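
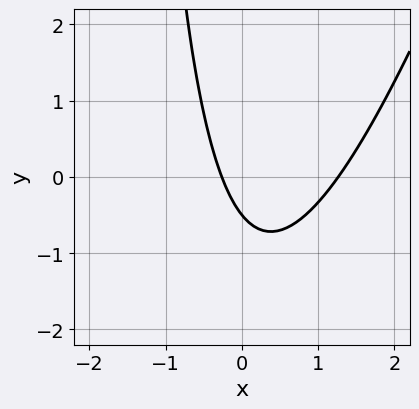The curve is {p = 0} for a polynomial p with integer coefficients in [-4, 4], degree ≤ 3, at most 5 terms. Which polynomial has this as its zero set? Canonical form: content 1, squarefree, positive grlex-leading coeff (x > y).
3*x^2 - x*y - 3*x - 2*y - 1

First, deg p = 2. No degree-1 curve has this shape.
Finally, putting this together gives p.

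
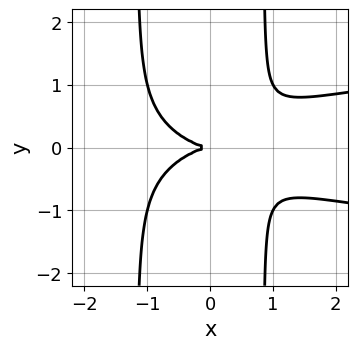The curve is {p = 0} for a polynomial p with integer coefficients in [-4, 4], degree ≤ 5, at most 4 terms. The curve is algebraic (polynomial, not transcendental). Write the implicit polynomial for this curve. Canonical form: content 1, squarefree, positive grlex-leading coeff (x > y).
(a) deg p = 4. A generic line meets the curve in up to 4 points.
(b) Symmetries: it's symmetric under y → −y, forcing even powers of y.
(c) Checking where it meets the axes: one x-axis crossing is at x = 0; it meets the y-axis at y = 0 (among the integer gridlines).
(d) Assembling these constraints gives the stated polynomial.

3*x^2*y^2 - x^3 + x*y^2 - 3*y^2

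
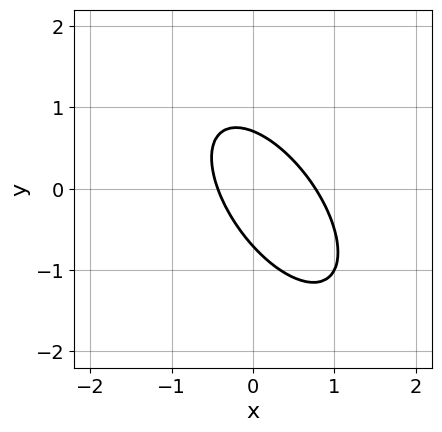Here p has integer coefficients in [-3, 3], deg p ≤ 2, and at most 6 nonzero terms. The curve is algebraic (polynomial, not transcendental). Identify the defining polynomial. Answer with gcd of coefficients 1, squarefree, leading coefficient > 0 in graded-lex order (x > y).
3*x^2 + 3*x*y + 2*y^2 - x - 1

Degree: the shape is more complex than any degree-1 curve, so deg p = 2.
Putting this together gives p.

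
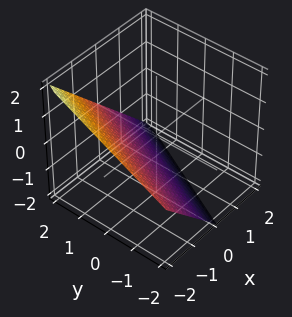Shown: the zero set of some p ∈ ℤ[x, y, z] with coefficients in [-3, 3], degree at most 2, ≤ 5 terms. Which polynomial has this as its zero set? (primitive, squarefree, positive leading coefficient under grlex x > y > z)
2*x - y + 2*z + 2

deg p = 1. The surface is flat (a plane).
From the axis intercepts and sections: it crosses the x-axis at the gridline x = -1; it meets the z-axis at z = -1 (among the integer gridlines); one y-axis crossing is at y = 2.
Fitting integer coefficients to these (and the overall shape) gives p.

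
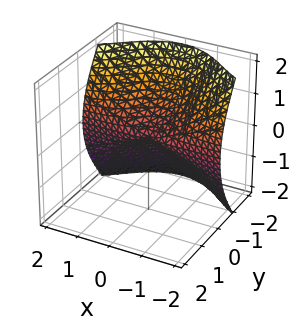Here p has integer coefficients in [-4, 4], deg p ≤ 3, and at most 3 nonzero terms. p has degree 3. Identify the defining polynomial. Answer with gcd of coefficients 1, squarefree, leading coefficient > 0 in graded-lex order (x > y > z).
deg p = 3. The shape is more complex than any degree-2 surface.
Checking where it meets the axes: the visible x-axis segment lies entirely on the surface; it meets the y-axis at y = 0 (among the integer gridlines); it meets the z-axis at z = 0 (among the integer gridlines).
Assembling these constraints gives the stated polynomial.

2*x^2*y + y^3 + 2*z^2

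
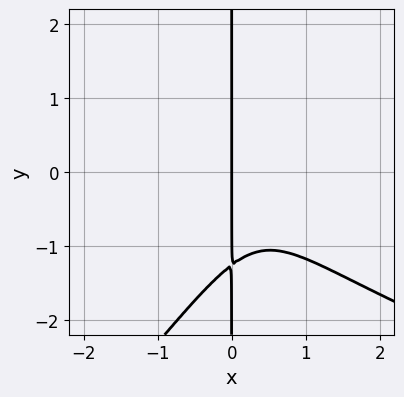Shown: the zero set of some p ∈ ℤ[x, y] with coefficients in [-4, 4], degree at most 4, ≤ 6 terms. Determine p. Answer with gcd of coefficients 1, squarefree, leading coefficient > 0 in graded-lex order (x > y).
(a) deg p = 4. A generic line meets the curve in up to 4 points.
(b) From the axis intercepts and sections: one x-axis crossing is at x = 0; the visible y-axis segment lies entirely on the curve.
(c) These observations pin down the coefficients.

x^2*y^2 - x*y^3 - 3*x^3 + 2*x^2 - 2*x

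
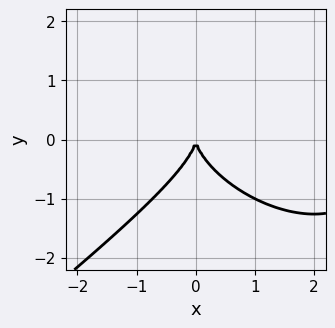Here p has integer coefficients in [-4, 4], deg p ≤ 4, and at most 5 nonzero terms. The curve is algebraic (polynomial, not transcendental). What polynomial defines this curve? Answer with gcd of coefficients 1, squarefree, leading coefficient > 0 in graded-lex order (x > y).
The degree is 3 — no degree-2 curve has this shape.
From the visible intercepts: one y-axis crossing is at y = 0; one x-axis crossing is at x = 0.
Fitting integer coefficients to these (and the overall shape) gives p.

x^3 - 2*y^3 - 3*x^2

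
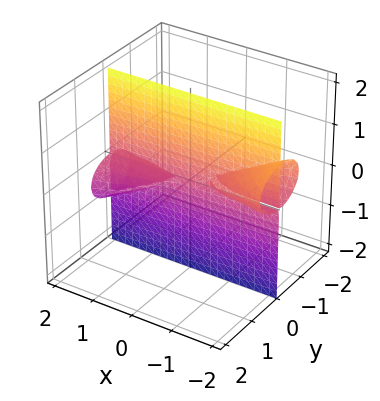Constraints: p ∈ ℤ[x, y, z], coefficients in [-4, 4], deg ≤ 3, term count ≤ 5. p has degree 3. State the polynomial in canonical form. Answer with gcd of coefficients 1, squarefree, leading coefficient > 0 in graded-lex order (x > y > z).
x*y*z + y^3 + 2*y*z^2

(a) There are 3 components. Treating them together as one polynomial.
(b) The degree is 3 — the shape is more complex than any degree-2 surface.
(c) Against the integer gridlines: the visible z-axis segment lies entirely on the surface; one y-axis crossing is at y = 0; the visible x-axis segment lies entirely on the surface.
(d) Assembling these constraints gives the stated polynomial.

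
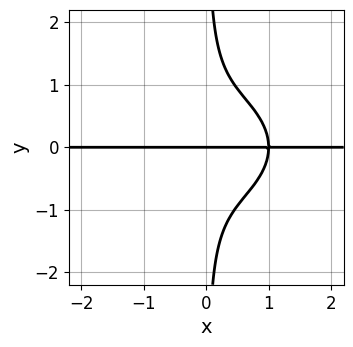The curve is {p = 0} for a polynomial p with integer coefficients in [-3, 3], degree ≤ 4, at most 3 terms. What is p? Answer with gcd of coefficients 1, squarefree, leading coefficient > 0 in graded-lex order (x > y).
1. Degree: the shape is more complex than any degree-3 curve, so deg p = 4.
2. Reading off the gridlines: every point of the x-axis in the box is on the curve; it meets the y-axis at y = 0 (among the integer gridlines).
3. Solving for integer coefficients yields p as stated.

x^3*y + 2*x*y^3 - y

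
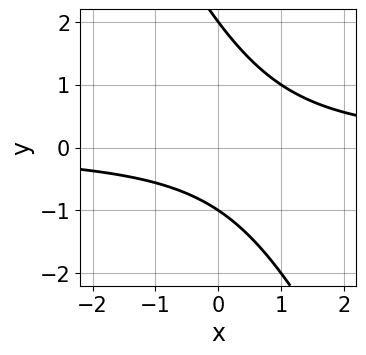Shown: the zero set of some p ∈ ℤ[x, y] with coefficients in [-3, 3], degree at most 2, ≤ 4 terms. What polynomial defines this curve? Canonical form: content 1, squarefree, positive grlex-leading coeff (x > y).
1. Degree: no degree-1 curve has this shape, so deg p = 2.
2. From the visible intercepts: among the integer gridlines, it crosses the y-axis at y ∈ {-1, 2}; it misses every integer gridline on the x-axis.
3. Assembling these constraints gives the stated polynomial.

2*x*y + y^2 - y - 2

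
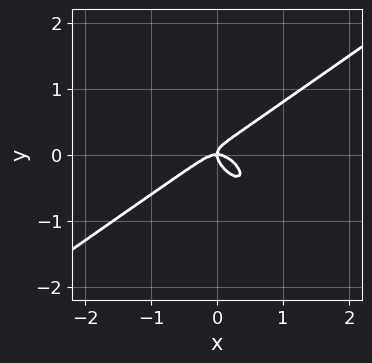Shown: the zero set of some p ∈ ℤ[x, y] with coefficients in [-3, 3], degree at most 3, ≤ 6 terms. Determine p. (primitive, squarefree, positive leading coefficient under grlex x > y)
2*x^3 - 2*x*y^2 - 3*y^3 + x*y

1. Degree: no degree-2 curve has this shape, so deg p = 3.
2. Reading off the gridlines: it meets the y-axis at y = 0 (among the integer gridlines); it crosses the x-axis at the gridline x = 0.
3. Together with the visible shape, these determine p as stated.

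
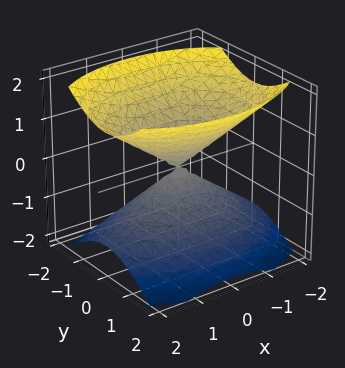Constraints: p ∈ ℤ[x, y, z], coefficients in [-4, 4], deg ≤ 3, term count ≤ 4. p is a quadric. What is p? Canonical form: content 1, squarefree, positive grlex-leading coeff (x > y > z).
x^2 + 2*y^2 - 2*z^2

1. I count 2 distinct pieces. They look like related sheets of one shape, so recover p as a whole.
2. The degree is 2 — two nappes meeting at a single point; a quadric.
3. Symmetries: mirror symmetry z ↦ −z ⇒ only even powers of z; mirror symmetry x ↦ −x ⇒ only even powers of x; the y ↦ −y reflection is a symmetry, so y appears only in even powers.
4. Reading off the gridlines: it meets the y-axis at y = 0 (among the integer gridlines); it meets the z-axis at z = 0 (among the integer gridlines); one x-axis crossing is at x = 0.
5. Fitting integer coefficients to these (and the overall shape) gives p.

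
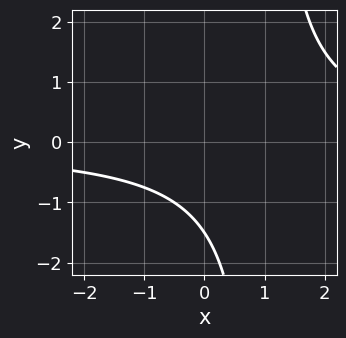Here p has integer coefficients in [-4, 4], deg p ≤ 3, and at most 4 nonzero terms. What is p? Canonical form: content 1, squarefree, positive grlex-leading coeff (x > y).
2*x*y - 2*y - 3

1. Degree: the shape is more complex than any degree-1 curve, so deg p = 2.
2. Against the integer gridlines: it misses every integer gridline on the x-axis.
3. Putting this together gives p.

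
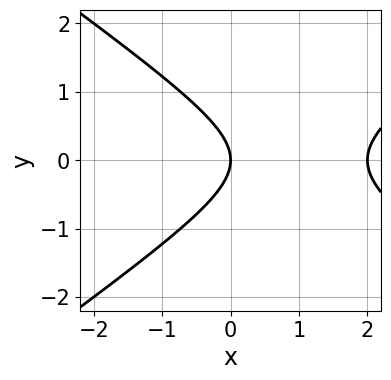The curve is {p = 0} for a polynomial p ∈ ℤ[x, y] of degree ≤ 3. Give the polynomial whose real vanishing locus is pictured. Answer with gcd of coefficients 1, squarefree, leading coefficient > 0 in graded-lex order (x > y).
1. deg p = 2. A generic line meets the curve in up to 2 points.
2. Symmetries: it's symmetric under y → −y, forcing even powers of y.
3. From the visible intercepts: it meets the y-axis at y = 0 (among the integer gridlines); the x-axis gridline crossings are at x ∈ {0, 2}.
4. Solving for integer coefficients yields p as stated.

x^2 - 2*y^2 - 2*x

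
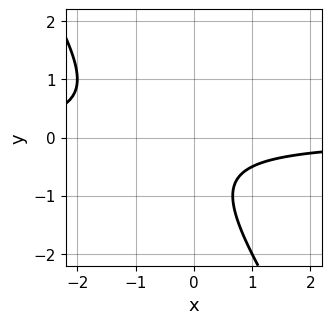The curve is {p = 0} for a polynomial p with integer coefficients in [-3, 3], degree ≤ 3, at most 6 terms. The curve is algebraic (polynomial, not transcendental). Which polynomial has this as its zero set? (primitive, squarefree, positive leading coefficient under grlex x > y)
First, degree: no degree-1 curve has this shape, so deg p = 2.
Next, observable constraints: the curve avoids every integer x-axis point in the box; the curve avoids every integer y-axis point in the box.
Finally, together with the visible shape, these determine p as stated.

3*x*y + 2*y^2 + 2*y + 2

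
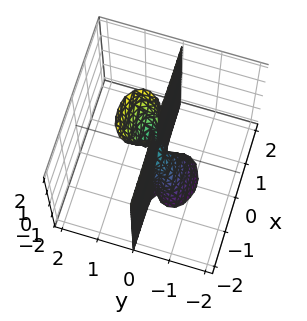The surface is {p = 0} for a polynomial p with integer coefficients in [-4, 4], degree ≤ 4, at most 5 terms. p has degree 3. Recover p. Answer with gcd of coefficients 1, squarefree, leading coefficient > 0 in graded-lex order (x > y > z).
x^2*y + 2*y^3 - y^2*z

First, degree: no degree-2 surface has this shape, so deg p = 3.
Next, reading off the gridlines: it crosses the y-axis at the gridline y = 0; every point of the x-axis in the box is on the surface.
Finally, matching integer coefficients to the picture gives p.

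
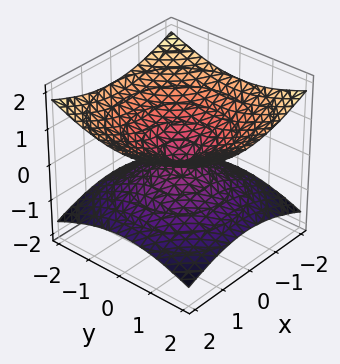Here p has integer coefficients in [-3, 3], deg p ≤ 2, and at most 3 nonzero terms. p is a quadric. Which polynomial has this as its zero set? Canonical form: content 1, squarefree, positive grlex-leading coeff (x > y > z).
x^2 + y^2 - 3*z^2

First, the degree is 2 — a double cone through the origin; a quadric.
Next, symmetries: it's symmetric under z → −z, forcing even powers of z; the z-axis is an axis of rotation, so x and y enter only as x² + y².
Next, from the visible intercepts: a circular section at z = 1 has radius between 1 and 2; it meets the y-axis at y = 0 (among the integer gridlines); one z-axis crossing is at z = 0.
Finally, putting this together gives p.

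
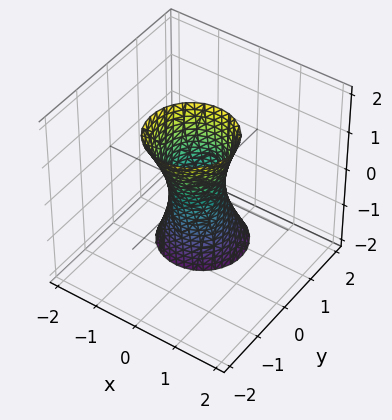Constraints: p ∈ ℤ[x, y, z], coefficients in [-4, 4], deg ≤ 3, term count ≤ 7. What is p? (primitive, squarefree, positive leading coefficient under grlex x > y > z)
Degree: a generic line meets the surface in up to 2 points, so deg p = 2.
Checking where it meets the axes: no z-intercept at any integer in the box.
Solving for integer coefficients yields p as stated.

3*x^2 - x*z + 3*y^2 + 2*y*z - 1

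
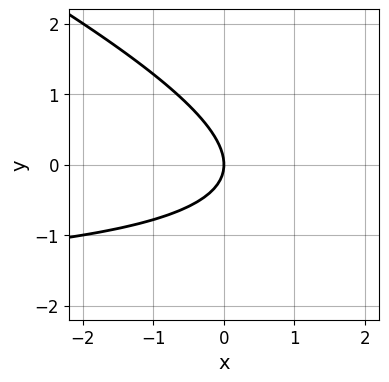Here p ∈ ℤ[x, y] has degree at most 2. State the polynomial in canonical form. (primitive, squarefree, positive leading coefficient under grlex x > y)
First, degree: a generic line meets the curve in up to 2 points, so deg p = 2.
Then, against the integer gridlines: it meets the x-axis at x = 0 (among the integer gridlines); one y-axis crossing is at y = 0.
Finally, these observations pin down the coefficients.

x*y + 2*y^2 + 2*x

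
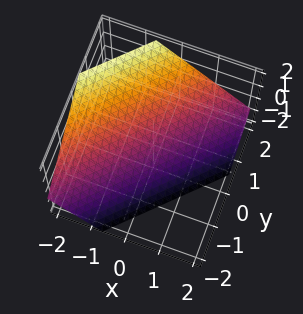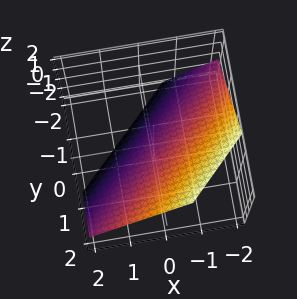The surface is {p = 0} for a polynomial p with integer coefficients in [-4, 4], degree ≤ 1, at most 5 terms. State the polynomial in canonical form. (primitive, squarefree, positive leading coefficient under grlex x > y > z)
3*x - 3*y + 3*z + 2

deg p = 1. Every cross-section is a straight line — this is a plane.
The integer polynomial consistent with all of this is the stated p.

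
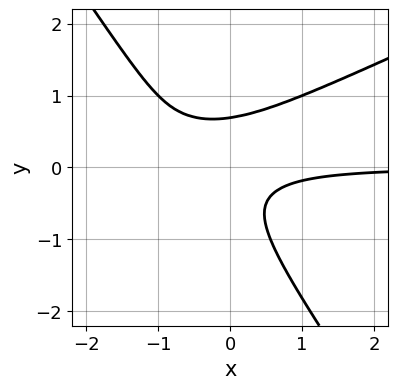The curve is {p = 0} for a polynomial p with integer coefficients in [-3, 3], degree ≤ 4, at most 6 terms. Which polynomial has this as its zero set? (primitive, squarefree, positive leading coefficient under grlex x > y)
Degree: no degree-2 curve has this shape, so deg p = 3.
Checking where it meets the axes: no x-intercept at any integer in the box.
Assembling these constraints gives the stated polynomial.

2*x^2*y - 3*x*y^2 - 3*y^3 + 3*x*y + 1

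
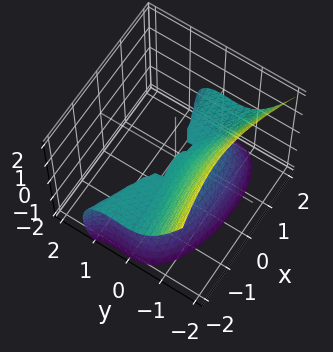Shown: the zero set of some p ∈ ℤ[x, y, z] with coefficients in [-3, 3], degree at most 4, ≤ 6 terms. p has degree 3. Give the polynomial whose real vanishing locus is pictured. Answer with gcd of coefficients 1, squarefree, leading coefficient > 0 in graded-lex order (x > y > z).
x^2*z + x*y^2 + 3*y^3 + 2*z^2

1. The degree is 3 — a generic line meets the surface in up to 3 points.
2. Against the integer gridlines: one y-axis crossing is at y = 0; the visible x-axis segment lies entirely on the surface.
3. These observations pin down the coefficients.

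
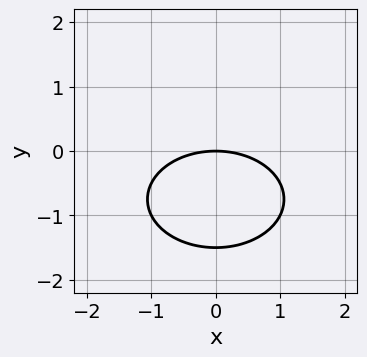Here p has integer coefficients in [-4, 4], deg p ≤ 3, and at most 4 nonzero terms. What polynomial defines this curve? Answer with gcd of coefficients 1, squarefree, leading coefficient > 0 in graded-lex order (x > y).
(a) Degree: no degree-1 curve has this shape, so deg p = 2.
(b) Symmetries: mirror symmetry x ↦ −x ⇒ only even powers of x.
(c) Checking where it meets the axes: it crosses the x-axis at the gridline x = 0; it crosses the y-axis at the gridline y = 0.
(d) Fitting integer coefficients to these (and the overall shape) gives p.

x^2 + 2*y^2 + 3*y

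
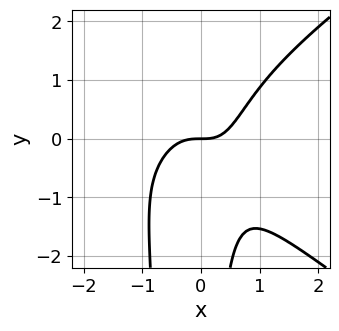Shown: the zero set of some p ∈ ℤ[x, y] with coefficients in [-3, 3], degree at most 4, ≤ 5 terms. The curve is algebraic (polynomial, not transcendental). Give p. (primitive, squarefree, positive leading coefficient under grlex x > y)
Degree: no degree-3 curve has this shape, so deg p = 4.
Against the integer gridlines: one x-axis crossing is at x = 0; one y-axis crossing is at y = 0.
Fitting integer coefficients to these (and the overall shape) gives p.

x^4 - 2*x^2*y^2 + 3*x^3 - x*y^2 - 2*y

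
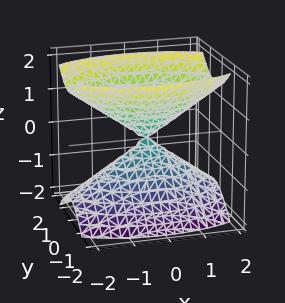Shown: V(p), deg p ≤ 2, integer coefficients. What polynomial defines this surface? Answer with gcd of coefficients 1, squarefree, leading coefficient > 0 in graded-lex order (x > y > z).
(a) The picture has 2 separate pieces.
(b) deg p = 2.
(c) Symmetries: the x ↦ −x reflection is a symmetry, so x appears only in even powers; mirror symmetry z ↦ −z ⇒ only even powers of z; it's symmetric under y → −y, forcing even powers of y.
(d) Against the integer gridlines: it crosses the y-axis at the gridline y = 0; one z-axis crossing is at z = 0.
(e) Matching integer coefficients to the picture gives p.

x^2 + 3*y^2 - 2*z^2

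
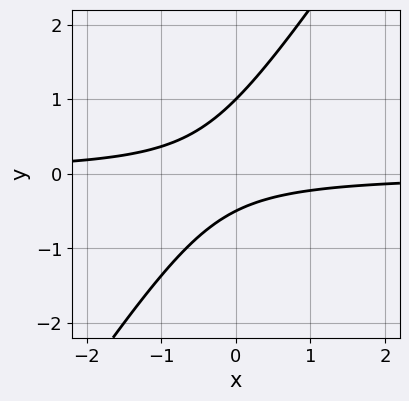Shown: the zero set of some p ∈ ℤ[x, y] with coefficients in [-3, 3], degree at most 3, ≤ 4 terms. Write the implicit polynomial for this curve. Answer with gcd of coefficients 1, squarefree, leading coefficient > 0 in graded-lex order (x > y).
3*x*y - 2*y^2 + y + 1

1. The degree is 2 — the shape is more complex than any degree-1 curve.
2. Observable constraints: it crosses the y-axis at the gridline y = 1; no x-intercept at any integer in the box.
3. Putting this together gives p.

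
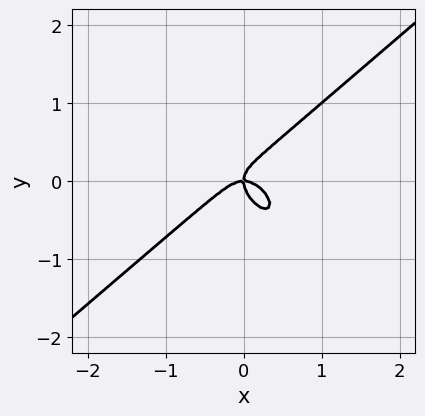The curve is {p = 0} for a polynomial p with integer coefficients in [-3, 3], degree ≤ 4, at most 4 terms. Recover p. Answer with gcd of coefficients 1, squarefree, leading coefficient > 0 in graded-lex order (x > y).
2*x^3 - x*y^2 - 2*y^3 + x*y

(a) Degree: the shape is more complex than any degree-2 curve, so deg p = 3.
(b) Checking where it meets the axes: one x-axis crossing is at x = 0; one y-axis crossing is at y = 0.
(c) Together with the visible shape, these determine p as stated.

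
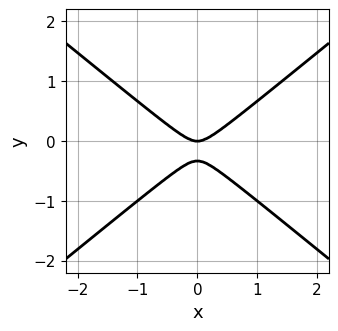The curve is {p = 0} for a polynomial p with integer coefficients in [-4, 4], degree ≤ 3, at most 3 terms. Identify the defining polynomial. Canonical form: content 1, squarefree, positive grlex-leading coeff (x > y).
2*x^2 - 3*y^2 - y

1. The degree is 2 — a generic line meets the curve in up to 2 points.
2. Symmetries: mirror symmetry x ↦ −x ⇒ only even powers of x.
3. From the visible intercepts: it crosses the y-axis at the gridline y = 0; it meets the x-axis at x = 0 (among the integer gridlines).
4. These observations pin down the coefficients.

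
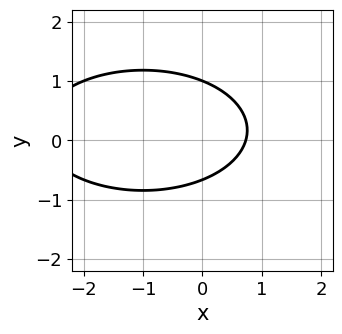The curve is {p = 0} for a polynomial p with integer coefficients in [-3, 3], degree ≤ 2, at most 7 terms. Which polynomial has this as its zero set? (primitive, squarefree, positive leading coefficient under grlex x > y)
1. The degree is 2 — no degree-1 curve has this shape.
2. Observable constraints: it crosses the y-axis at the gridline y = 1.
3. These observations pin down the coefficients.

x^2 + 3*y^2 + 2*x - y - 2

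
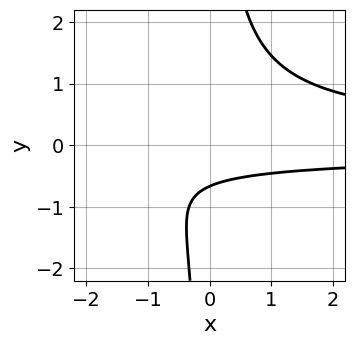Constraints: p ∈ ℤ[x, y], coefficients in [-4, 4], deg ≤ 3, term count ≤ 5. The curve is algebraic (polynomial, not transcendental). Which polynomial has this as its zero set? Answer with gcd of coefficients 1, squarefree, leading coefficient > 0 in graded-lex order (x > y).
deg p = 3. A generic line meets the curve in up to 3 points.
From the axis intercepts and sections: it misses every integer gridline on the x-axis.
These observations pin down the coefficients.

3*x*y^2 - 3*y - 2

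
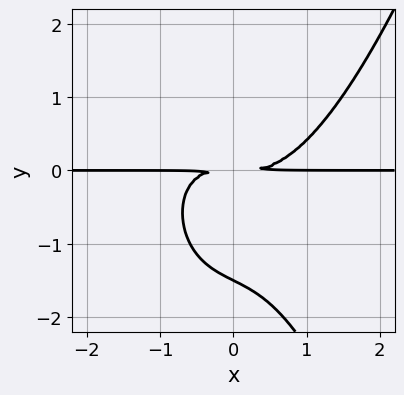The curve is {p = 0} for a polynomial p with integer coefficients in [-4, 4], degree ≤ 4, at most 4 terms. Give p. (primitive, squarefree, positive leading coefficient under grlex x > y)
First, the degree is 4 — a generic line meets the curve in up to 4 points.
Then, from the axis intercepts and sections: every point of the x-axis in the box is on the curve.
Finally, solving for integer coefficients yields p as stated.

2*x^3*y - x*y^2 - 2*y^3 - 3*y^2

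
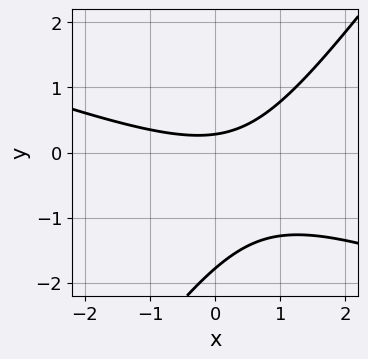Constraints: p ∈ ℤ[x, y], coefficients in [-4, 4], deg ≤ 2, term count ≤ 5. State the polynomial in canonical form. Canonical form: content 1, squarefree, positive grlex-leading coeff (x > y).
1. deg p = 2.
2. From the axis intercepts and sections: it misses every integer gridline on the x-axis.
3. Putting this together gives p.

x^2 + 2*x*y - 2*y^2 - 3*y + 1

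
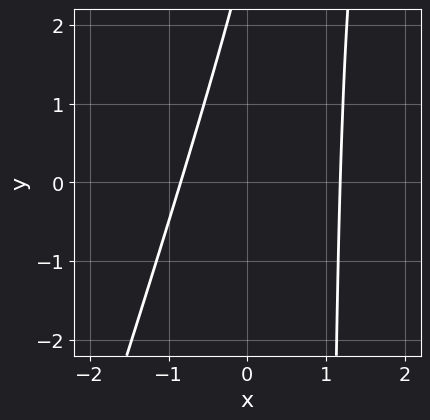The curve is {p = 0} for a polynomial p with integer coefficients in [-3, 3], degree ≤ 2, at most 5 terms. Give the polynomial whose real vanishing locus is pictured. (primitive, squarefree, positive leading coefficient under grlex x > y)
Degree: the shape is more complex than any degree-1 curve, so deg p = 2.
Reading off the gridlines: the curve avoids every integer y-axis point in the box.
Together with the visible shape, these determine p as stated.

3*x^2 - x*y - x + y - 3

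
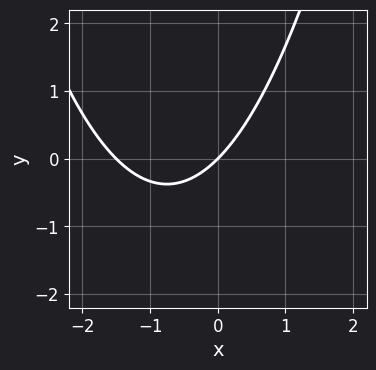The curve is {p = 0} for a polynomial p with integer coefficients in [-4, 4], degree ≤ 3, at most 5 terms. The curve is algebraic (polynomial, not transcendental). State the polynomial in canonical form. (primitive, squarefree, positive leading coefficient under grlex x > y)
2*x^2 + 3*x - 3*y

First, degree: the shape is more complex than any degree-1 curve, so deg p = 2.
Next, observable constraints: it meets the y-axis at y = 0 (among the integer gridlines); it meets the x-axis at x = 0 (among the integer gridlines).
Finally, solving for integer coefficients yields p as stated.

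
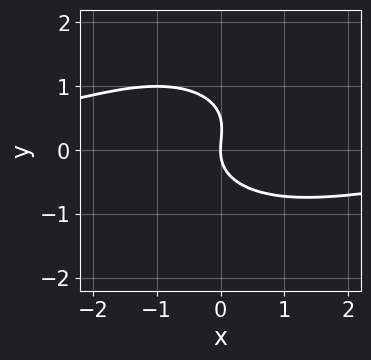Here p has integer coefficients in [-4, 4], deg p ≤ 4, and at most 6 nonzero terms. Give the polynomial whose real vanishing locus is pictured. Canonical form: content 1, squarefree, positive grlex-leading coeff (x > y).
First, the degree is 3 — a generic line meets the curve in up to 3 points.
Next, from the axis intercepts and sections: it crosses the x-axis at the gridline x = 0; one y-axis crossing is at y = 0.
Finally, together with the visible shape, these determine p as stated.

x^2*y + 2*y^3 - y^2 + 2*x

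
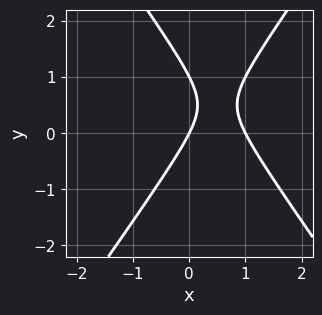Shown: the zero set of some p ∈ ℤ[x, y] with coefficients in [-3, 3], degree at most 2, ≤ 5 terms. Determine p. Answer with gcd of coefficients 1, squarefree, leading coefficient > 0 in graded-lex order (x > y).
First, degree: no degree-1 curve has this shape, so deg p = 2.
Then, against the integer gridlines: the y-axis gridline crossings are at y ∈ {0, 1}; among the integer gridlines, it crosses the x-axis at x ∈ {0, 1}.
Finally, fitting integer coefficients to these (and the overall shape) gives p.

2*x^2 - y^2 - 2*x + y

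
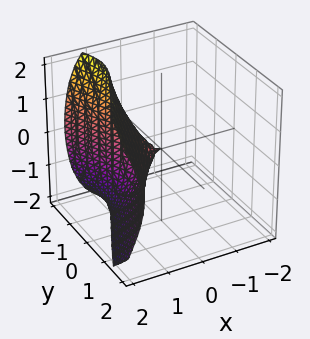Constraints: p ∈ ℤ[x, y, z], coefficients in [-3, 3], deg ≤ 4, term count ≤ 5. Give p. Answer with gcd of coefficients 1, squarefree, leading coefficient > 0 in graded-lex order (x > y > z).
1. Degree: the shape is more complex than any degree-2 surface, so deg p = 3.
2. Reading off the gridlines: one z-axis crossing is at z = 0; it crosses the x-axis at the gridline x = 0; one y-axis crossing is at y = 0.
3. These observations pin down the coefficients.

3*x^3 - 2*y*z^2 - 3*y^2 - 2*z^2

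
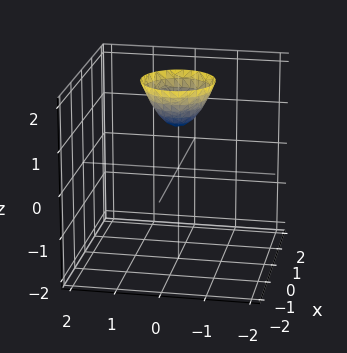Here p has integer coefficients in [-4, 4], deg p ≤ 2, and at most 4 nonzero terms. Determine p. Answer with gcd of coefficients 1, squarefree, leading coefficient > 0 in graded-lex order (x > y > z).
3*x^2 + 3*y^2 - 2*z + 2

1. deg p = 2. No degree-1 surface has this shape.
2. By symmetry, the surface is invariant under rotation about z: p = q(x² + y², z).
3. Against the integer gridlines: a circular section at z = 2 has radius between 0 and 1; it misses every integer gridline on the x-axis; it crosses the z-axis at the gridline z = 1.
4. Together with the visible shape, these determine p as stated.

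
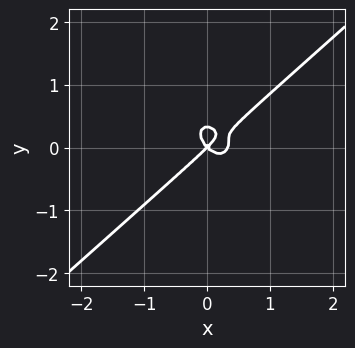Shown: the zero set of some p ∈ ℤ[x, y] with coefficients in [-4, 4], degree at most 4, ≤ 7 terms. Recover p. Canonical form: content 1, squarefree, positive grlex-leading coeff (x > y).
3*x^3 - x^2*y - 3*y^3 - x^2 + y^2

The degree is 3 — no degree-2 curve has this shape.
From the visible intercepts: it crosses the y-axis at the gridline y = 0; it crosses the x-axis at the gridline x = 0.
The integer polynomial consistent with all of this is the stated p.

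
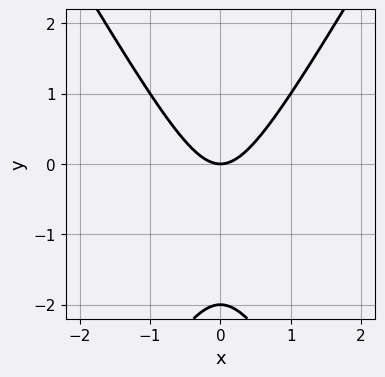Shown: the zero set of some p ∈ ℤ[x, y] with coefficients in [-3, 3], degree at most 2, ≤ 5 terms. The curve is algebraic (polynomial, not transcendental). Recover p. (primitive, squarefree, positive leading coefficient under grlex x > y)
3*x^2 - y^2 - 2*y

1. Degree: the shape is more complex than any degree-1 curve, so deg p = 2.
2. Symmetries: the x ↦ −x reflection is a symmetry, so x appears only in even powers.
3. From the visible intercepts: it meets the x-axis at x = 0 (among the integer gridlines); the y-axis gridline crossings are at y ∈ {-2, 0}.
4. Putting this together gives p.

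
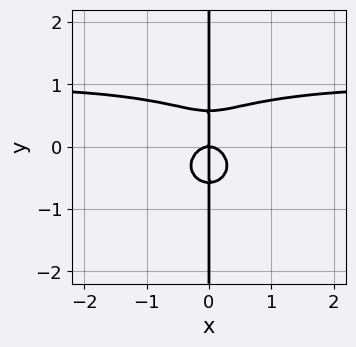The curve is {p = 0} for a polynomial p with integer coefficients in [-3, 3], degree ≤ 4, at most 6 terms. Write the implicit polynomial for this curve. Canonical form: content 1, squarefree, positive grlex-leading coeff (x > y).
2*x^3*y + 3*x*y^3 - 2*x^3 - x*y

(a) deg p = 4. A generic line meets the curve in up to 4 points.
(b) Reading off the gridlines: the visible y-axis segment lies entirely on the curve; one x-axis crossing is at x = 0.
(c) Fitting integer coefficients to these (and the overall shape) gives p.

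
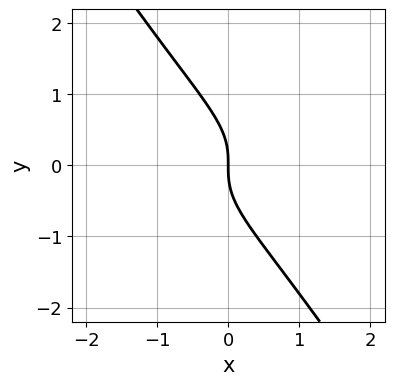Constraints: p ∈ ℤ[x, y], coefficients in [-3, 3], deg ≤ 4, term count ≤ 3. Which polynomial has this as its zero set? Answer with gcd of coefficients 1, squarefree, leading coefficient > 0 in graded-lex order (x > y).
3*x*y^2 + 2*y^3 + 2*x

1. deg p = 3.
2. Reading off the gridlines: one x-axis crossing is at x = 0; it meets the y-axis at y = 0 (among the integer gridlines).
3. Putting this together gives p.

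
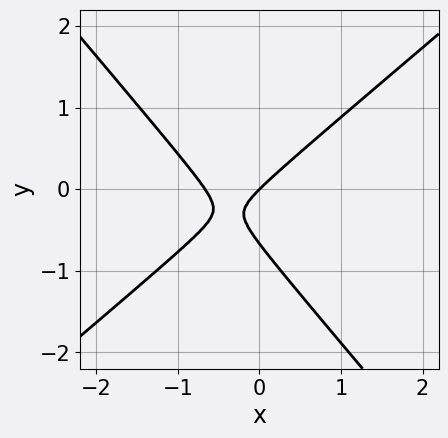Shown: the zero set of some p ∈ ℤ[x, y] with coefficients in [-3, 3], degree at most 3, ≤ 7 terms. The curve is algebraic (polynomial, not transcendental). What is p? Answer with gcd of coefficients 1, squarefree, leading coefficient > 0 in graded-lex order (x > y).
3*x^2 - x*y - 3*y^2 + 2*x - 2*y

deg p = 2. A generic line meets the curve in up to 2 points.
Reading off the gridlines: one x-axis crossing is at x = 0; it meets the y-axis at y = 0 (among the integer gridlines).
Solving for integer coefficients yields p as stated.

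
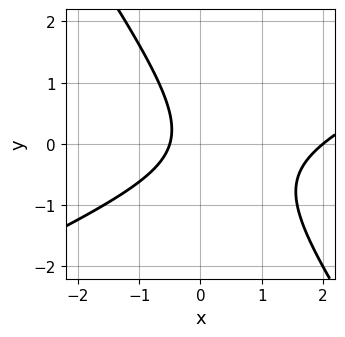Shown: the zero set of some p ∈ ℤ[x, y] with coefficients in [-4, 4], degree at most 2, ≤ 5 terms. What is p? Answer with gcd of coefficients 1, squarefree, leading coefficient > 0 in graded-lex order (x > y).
1. Degree: no degree-1 curve has this shape, so deg p = 2.
2. From the axis intercepts and sections: it meets the x-axis at x = 2 (among the integer gridlines); the curve avoids every integer y-axis point in the box.
3. Fitting integer coefficients to these (and the overall shape) gives p.

2*x^2 - 3*x*y - 3*y^2 - 3*x - 2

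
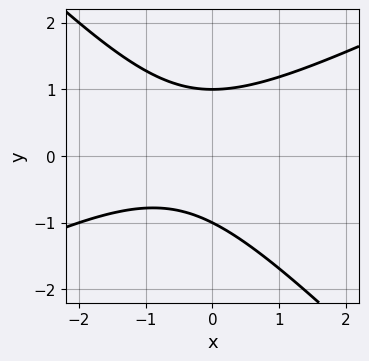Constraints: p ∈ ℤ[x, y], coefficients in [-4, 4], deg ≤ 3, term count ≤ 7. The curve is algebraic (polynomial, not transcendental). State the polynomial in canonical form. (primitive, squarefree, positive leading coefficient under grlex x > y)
x^2 - x*y - 2*y^2 + x + 2

First, deg p = 2. The shape is more complex than any degree-1 curve.
Then, against the integer gridlines: it misses every integer gridline on the x-axis; the y-axis gridline crossings are at y ∈ {-1, 1}.
Finally, fitting integer coefficients to these (and the overall shape) gives p.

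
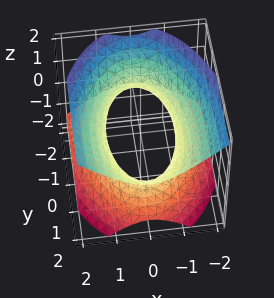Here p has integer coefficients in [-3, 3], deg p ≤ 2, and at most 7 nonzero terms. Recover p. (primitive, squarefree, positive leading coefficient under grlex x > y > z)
(a) deg p = 2.
(b) Checking where it meets the axes: the x-axis gridline crossings are at x ∈ {-1, 1}; it misses every integer gridline on the z-axis.
(c) Matching integer coefficients to the picture gives p.

3*x^2 + y^2 - 2*y*z - 3*z^2 - 3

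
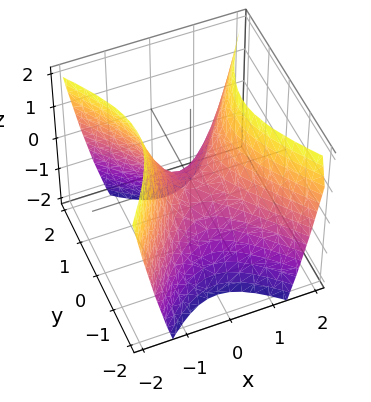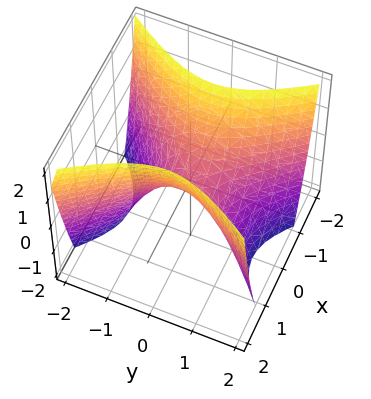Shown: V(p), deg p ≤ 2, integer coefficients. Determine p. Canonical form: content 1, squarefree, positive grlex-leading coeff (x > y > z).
3*x^2 - 2*y^2 - 2*z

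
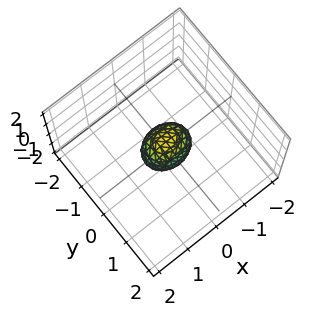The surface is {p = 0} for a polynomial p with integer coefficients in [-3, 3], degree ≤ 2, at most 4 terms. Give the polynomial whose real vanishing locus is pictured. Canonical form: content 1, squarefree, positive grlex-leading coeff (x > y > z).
2*x^2 + 3*y^2 + 2*z^2 - 1

(a) Degree: a closed, bounded, convex surface; a quadric, so deg p = 2.
(b) Symmetries: the z ↦ −z reflection is a symmetry, so z appears only in even powers; it's symmetric under x → −x, forcing even powers of x; the y ↦ −y reflection is a symmetry, so y appears only in even powers.
(c) Matching integer coefficients to the picture gives p.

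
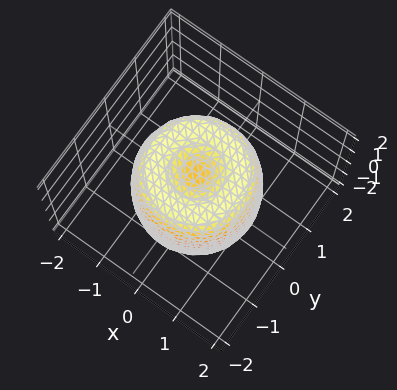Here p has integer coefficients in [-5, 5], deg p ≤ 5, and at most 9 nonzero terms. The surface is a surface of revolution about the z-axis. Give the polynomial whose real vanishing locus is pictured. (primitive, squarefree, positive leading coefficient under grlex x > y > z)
2*x^4 + 4*x^2*y^2 + 2*y^4 - 3*x^2 - 3*y^2 + z^2 - 1

1. Degree: no degree-3 surface has this shape, so deg p = 4.
2. Symmetry: the z-axis is an axis of rotation, so x and y enter only as x² + y².
3. From the visible intercepts: among the integer gridlines, it crosses the z-axis at z ∈ {-1, 1}; a circular section at z = 1 has radius between 1 and 2.
4. Fitting integer coefficients to these (and the overall shape) gives p.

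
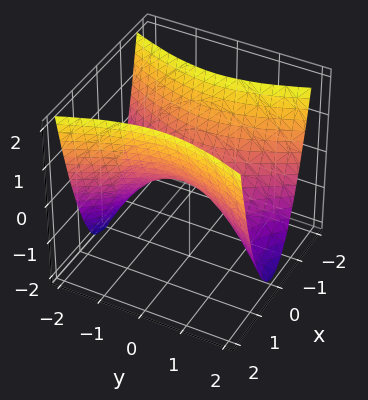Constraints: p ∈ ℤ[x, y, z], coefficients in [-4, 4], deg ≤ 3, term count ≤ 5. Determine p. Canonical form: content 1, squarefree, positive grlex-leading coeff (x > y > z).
3*x^2 - y^2 - 2*z

(a) deg p = 2. A saddle surface; a quadric.
(b) Symmetries: the y ↦ −y reflection is a symmetry, so y appears only in even powers; it's symmetric under x → −x, forcing even powers of x.
(c) Against the integer gridlines: it meets the z-axis at z = 0 (among the integer gridlines); one x-axis crossing is at x = 0; it meets the y-axis at y = 0 (among the integer gridlines).
(d) Together with the visible shape, these determine p as stated.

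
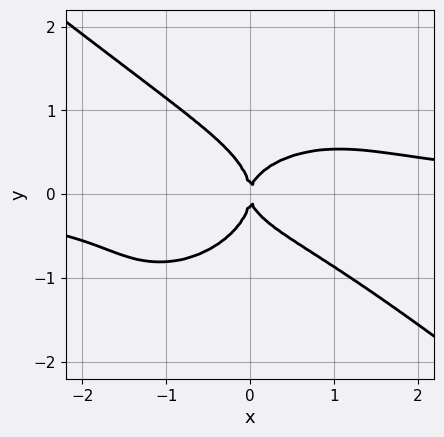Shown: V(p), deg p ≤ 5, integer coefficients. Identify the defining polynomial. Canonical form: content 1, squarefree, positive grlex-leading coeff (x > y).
The degree is 4 — a generic line meets the curve in up to 4 points.
From the axis intercepts and sections: it crosses the x-axis at the gridline x = 0; one y-axis crossing is at y = 0.
Together with the visible shape, these determine p as stated.

x^3*y + 2*y^4 + x*y^2 - x^2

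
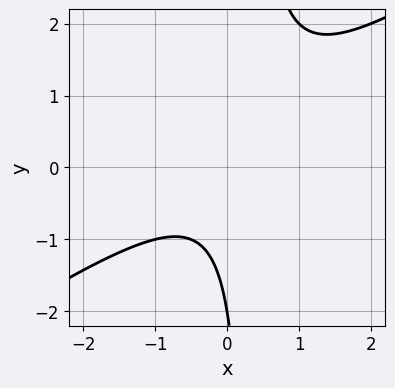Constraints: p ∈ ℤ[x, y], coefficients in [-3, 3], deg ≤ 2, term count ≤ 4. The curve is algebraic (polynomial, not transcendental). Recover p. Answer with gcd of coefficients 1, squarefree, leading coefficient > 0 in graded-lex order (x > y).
2*x^2 - 3*x*y + y + 2

The degree is 2 — no degree-1 curve has this shape.
From the axis intercepts and sections: it misses every integer gridline on the x-axis; one y-axis crossing is at y = -2.
Solving for integer coefficients yields p as stated.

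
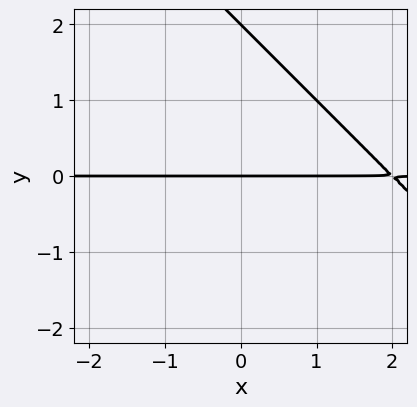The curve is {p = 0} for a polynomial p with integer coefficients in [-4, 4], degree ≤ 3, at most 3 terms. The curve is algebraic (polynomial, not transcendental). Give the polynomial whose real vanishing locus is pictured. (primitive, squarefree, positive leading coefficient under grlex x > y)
First, deg p = 2.
Next, reading off the gridlines: the y-axis gridline crossings are at y ∈ {0, 2}; every point of the x-axis in the box is on the curve.
Finally, matching integer coefficients to the picture gives p.

x*y + y^2 - 2*y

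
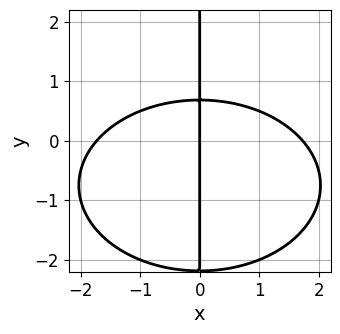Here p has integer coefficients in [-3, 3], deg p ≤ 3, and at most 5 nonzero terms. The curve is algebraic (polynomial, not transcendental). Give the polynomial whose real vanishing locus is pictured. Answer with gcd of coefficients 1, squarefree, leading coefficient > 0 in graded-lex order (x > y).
1. The degree is 3 — a generic line meets the curve in up to 3 points.
2. Against the integer gridlines: the visible y-axis segment lies entirely on the curve; it crosses the x-axis at the gridline x = 0.
3. Matching integer coefficients to the picture gives p.

x^3 + 2*x*y^2 + 3*x*y - 3*x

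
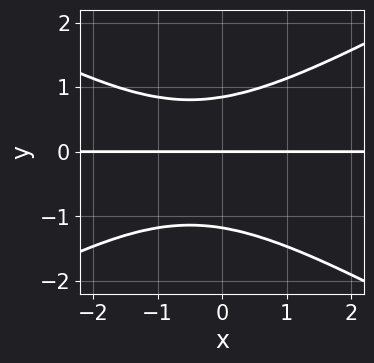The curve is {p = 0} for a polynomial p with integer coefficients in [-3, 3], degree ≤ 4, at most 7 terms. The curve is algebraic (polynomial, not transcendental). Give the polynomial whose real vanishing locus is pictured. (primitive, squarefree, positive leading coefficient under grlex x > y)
x^2*y - 3*y^3 + x*y - y^2 + 3*y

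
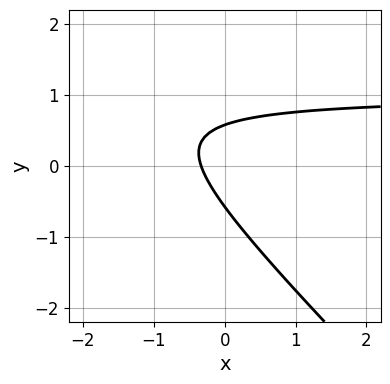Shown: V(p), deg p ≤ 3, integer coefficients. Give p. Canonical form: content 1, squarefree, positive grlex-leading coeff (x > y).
deg p = 2. The shape is more complex than any degree-1 curve.
The integer polynomial consistent with all of this is the stated p.

3*x*y + 3*y^2 - 3*x - 1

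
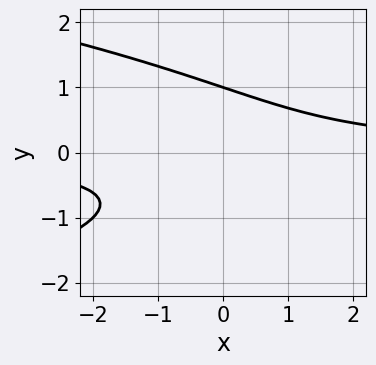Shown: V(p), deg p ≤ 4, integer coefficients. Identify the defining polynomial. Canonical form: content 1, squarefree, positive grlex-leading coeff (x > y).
y^3 + x*y - 1

1. Degree: the shape is more complex than any degree-2 curve, so deg p = 3.
2. Reading off the gridlines: it crosses the y-axis at the gridline y = 1; the curve avoids every integer x-axis point in the box.
3. Solving for integer coefficients yields p as stated.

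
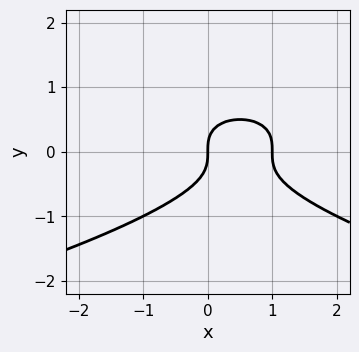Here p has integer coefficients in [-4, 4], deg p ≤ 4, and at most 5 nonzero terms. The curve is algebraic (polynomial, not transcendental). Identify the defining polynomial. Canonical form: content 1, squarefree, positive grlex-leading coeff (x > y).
2*y^3 + x^2 - x

First, degree: a generic line meets the curve in up to 3 points, so deg p = 3.
Then, from the axis intercepts and sections: the x-axis gridline crossings are at x ∈ {0, 1}; it meets the y-axis at y = 0 (among the integer gridlines).
Finally, fitting integer coefficients to these (and the overall shape) gives p.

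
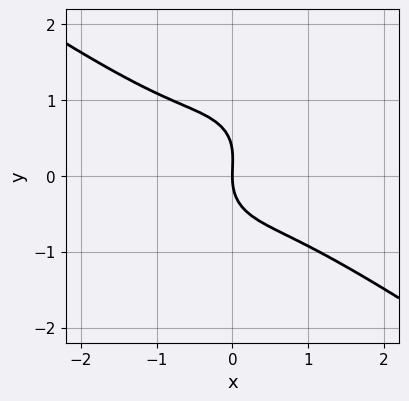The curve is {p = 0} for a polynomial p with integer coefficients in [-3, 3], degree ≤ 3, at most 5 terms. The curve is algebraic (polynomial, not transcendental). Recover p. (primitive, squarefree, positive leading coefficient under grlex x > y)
3*x^3 + 3*x^2*y + 3*y^3 - y^2 + 3*x

First, degree: a generic line meets the curve in up to 3 points, so deg p = 3.
Then, checking where it meets the axes: one x-axis crossing is at x = 0; it crosses the y-axis at the gridline y = 0.
Finally, fitting integer coefficients to these (and the overall shape) gives p.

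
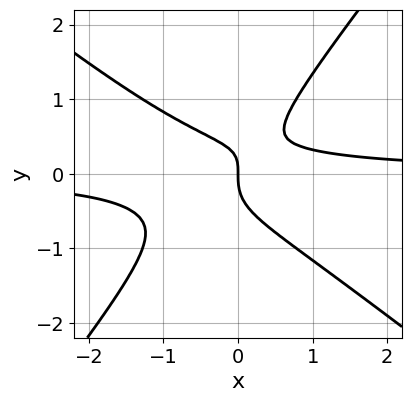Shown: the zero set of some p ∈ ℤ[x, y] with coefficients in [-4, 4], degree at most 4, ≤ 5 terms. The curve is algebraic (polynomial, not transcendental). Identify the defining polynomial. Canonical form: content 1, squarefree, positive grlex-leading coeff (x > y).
First, the degree is 3 — the shape is more complex than any degree-2 curve.
Then, reading off the gridlines: it crosses the y-axis at the gridline y = 0; one x-axis crossing is at x = 0.
Finally, these observations pin down the coefficients.

2*x^2*y + x*y^2 - 2*y^3 + x*y - x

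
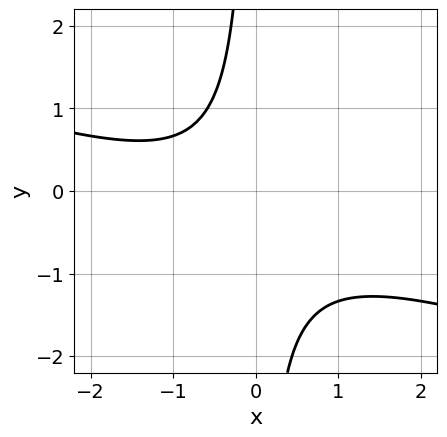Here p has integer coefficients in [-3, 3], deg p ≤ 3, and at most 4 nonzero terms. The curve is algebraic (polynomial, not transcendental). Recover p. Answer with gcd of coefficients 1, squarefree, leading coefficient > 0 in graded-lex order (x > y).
(a) deg p = 2.
(b) Checking where it meets the axes: no x-intercept at any integer in the box; the curve avoids every integer y-axis point in the box.
(c) The integer polynomial consistent with all of this is the stated p.

x^2 + 3*x*y + x + 2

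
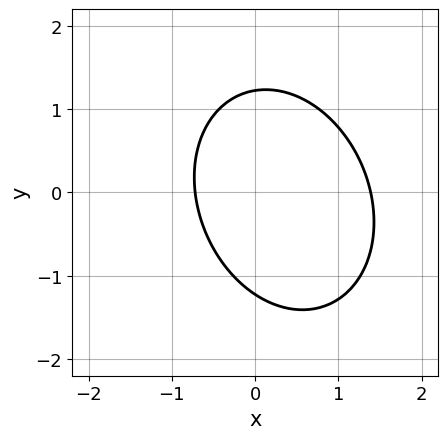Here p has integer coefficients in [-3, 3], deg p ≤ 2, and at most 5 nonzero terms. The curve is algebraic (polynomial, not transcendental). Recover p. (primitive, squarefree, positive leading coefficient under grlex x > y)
3*x^2 + x*y + 2*y^2 - 2*x - 3

First, degree: no degree-1 curve has this shape, so deg p = 2.
Finally, solving for integer coefficients yields p as stated.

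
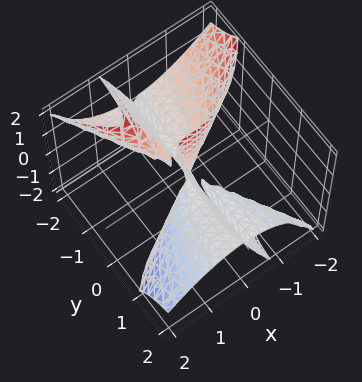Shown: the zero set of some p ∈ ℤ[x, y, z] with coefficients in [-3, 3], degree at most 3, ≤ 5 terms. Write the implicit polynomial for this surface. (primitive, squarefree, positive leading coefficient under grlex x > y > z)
2*x^3 + 3*x*y*z - y*z^2

I count 2 distinct pieces.
The degree is 3 — a generic line meets the surface in up to 3 points.
Against the integer gridlines: every point of the y-axis in the box is on the surface; every point of the z-axis in the box is on the surface; one x-axis crossing is at x = 0.
These observations pin down the coefficients.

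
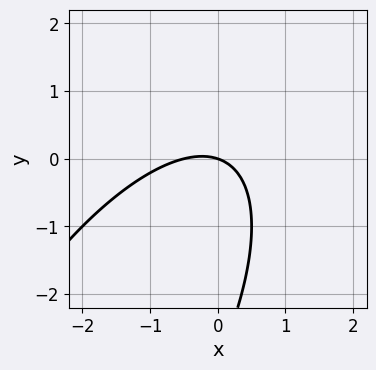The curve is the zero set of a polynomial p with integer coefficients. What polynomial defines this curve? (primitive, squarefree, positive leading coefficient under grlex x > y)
2*x^2 - 2*x*y + y^2 + x + 3*y

(a) The degree is 2 — a generic line meets the curve in up to 2 points.
(b) Reading off the gridlines: it crosses the x-axis at the gridline x = 0; it crosses the y-axis at the gridline y = 0.
(c) Solving for integer coefficients yields p as stated.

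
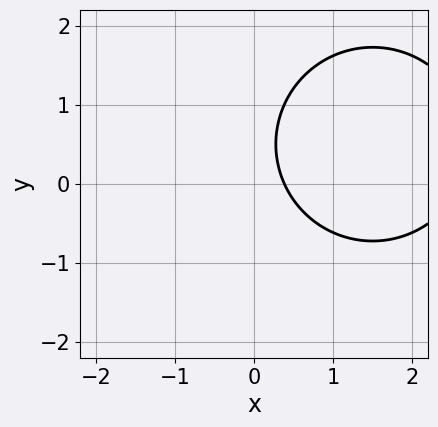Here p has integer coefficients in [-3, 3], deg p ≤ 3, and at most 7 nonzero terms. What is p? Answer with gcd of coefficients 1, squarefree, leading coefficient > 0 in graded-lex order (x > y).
(a) deg p = 2. The shape is more complex than any degree-1 curve.
(b) From the visible intercepts: the curve avoids every integer y-axis point in the box.
(c) Together with the visible shape, these determine p as stated.

x^2 + y^2 - 3*x - y + 1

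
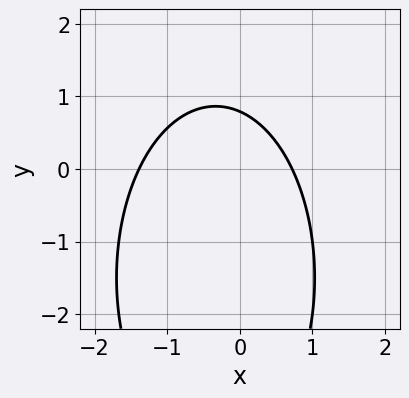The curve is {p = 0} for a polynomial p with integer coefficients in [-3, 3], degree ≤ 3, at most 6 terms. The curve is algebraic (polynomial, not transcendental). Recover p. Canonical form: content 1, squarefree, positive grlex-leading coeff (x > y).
1. The degree is 2 — no degree-1 curve has this shape.
2. The integer polynomial consistent with all of this is the stated p.

3*x^2 + y^2 + 2*x + 3*y - 3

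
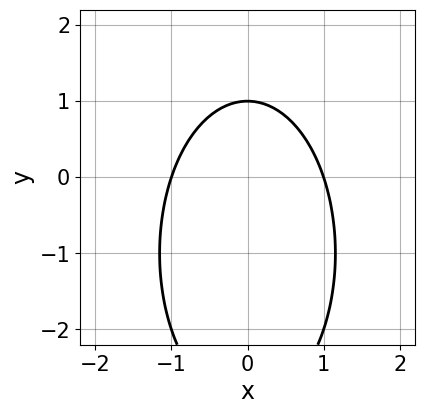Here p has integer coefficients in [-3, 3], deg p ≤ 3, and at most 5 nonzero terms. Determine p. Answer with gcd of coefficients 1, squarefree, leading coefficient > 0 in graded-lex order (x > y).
3*x^2 + y^2 + 2*y - 3

(a) Degree: a generic line meets the curve in up to 2 points, so deg p = 2.
(b) Symmetries: it's symmetric under x → −x, forcing even powers of x.
(c) Checking where it meets the axes: the x-axis gridline crossings are at x ∈ {-1, 1}; one y-axis crossing is at y = 1.
(d) These observations pin down the coefficients.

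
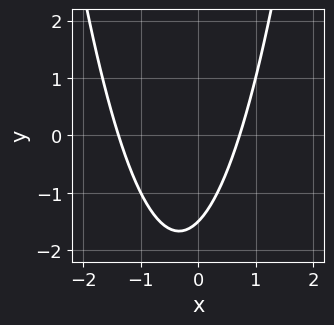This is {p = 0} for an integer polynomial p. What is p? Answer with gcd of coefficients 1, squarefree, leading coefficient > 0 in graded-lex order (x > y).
3*x^2 + 2*x - 2*y - 3

The degree is 2 — no degree-1 curve has this shape.
Matching integer coefficients to the picture gives p.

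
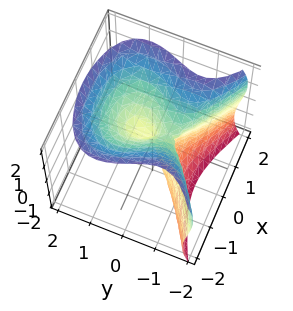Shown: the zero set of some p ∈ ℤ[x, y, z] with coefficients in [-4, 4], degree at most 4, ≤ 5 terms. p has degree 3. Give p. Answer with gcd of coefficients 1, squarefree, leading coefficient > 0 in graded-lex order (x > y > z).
1. Degree: no degree-2 surface has this shape, so deg p = 3.
2. Checking where it meets the axes: it meets the z-axis at z = 0 (among the integer gridlines); one y-axis crossing is at y = 0; it crosses the x-axis at the gridline x = 0.
3. Putting this together gives p.

2*y^3 - z^3 + 3*x^2 - 2*y*z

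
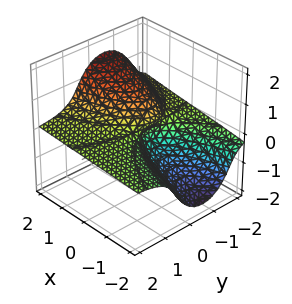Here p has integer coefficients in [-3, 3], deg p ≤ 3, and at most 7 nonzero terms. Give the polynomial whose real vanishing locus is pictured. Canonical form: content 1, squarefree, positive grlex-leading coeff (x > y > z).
deg p = 3.
Reading off the gridlines: one z-axis crossing is at z = 0; it crosses the x-axis at the gridline x = 0.
Fitting integer coefficients to these (and the overall shape) gives p.

x*z^2 - 3*y^2*z - 2*z^3 - 3*y*z + x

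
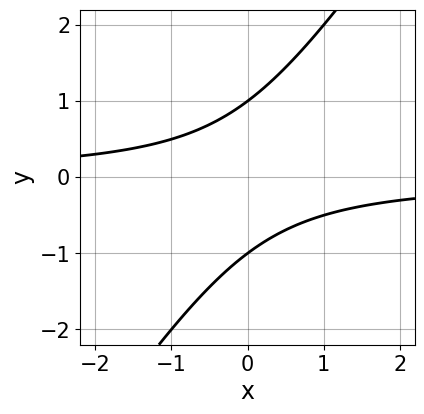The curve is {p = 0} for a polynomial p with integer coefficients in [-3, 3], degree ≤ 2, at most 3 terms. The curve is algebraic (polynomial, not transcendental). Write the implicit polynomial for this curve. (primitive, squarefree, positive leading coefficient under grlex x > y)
3*x*y - 2*y^2 + 2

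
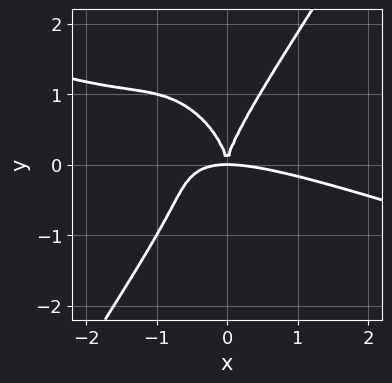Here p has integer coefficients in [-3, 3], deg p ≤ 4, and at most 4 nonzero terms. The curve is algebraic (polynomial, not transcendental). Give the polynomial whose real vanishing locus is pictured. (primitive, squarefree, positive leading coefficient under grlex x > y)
x^4 + 3*x^3*y - y^4 + 3*x^2*y

(a) Degree: a generic line meets the curve in up to 4 points, so deg p = 4.
(b) Observable constraints: one x-axis crossing is at x = 0; it meets the y-axis at y = 0 (among the integer gridlines).
(c) These observations pin down the coefficients.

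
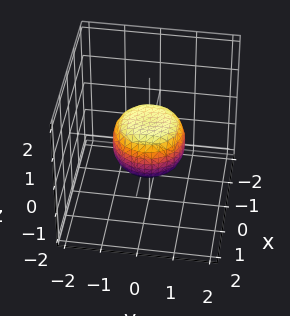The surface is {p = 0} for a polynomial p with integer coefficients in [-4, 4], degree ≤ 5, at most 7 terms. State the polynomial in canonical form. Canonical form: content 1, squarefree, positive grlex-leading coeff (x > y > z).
1. deg p = 4. The shape is more complex than any degree-3 surface.
2. Symmetries: rotational symmetry about the z-axis ⇒ p depends on x, y only through x² + y².
3. Checking where it meets the axes: the y-axis gridline crossings are at y ∈ {-1, 1}; among the integer gridlines, it crosses the x-axis at x ∈ {-1, 1}.
4. Matching integer coefficients to the picture gives p.

2*x^4 + 4*x^2*y^2 + 2*y^4 - x^2 - y^2 + 2*z^2 - 1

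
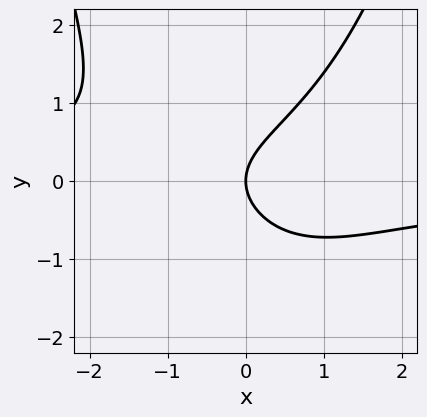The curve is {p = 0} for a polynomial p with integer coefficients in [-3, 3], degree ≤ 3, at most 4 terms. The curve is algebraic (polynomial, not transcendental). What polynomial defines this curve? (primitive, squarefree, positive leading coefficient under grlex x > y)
2*x^2*y - 3*y^2 + 3*x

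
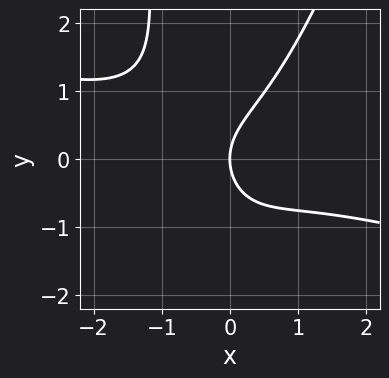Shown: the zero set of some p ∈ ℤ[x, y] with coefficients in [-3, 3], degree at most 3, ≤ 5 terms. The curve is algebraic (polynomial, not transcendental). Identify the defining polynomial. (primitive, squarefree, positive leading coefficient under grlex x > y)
(a) deg p = 3. A generic line meets the curve in up to 3 points.
(b) Reading off the gridlines: it crosses the y-axis at the gridline y = 0; one x-axis crossing is at x = 0.
(c) Putting this together gives p.

x^3 + 3*x^2*y - x*y^2 - 2*y^2 + 3*x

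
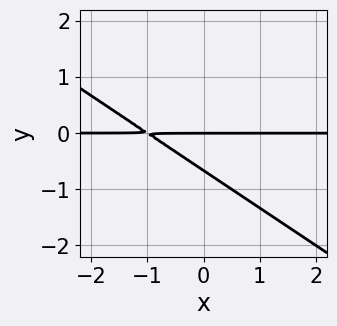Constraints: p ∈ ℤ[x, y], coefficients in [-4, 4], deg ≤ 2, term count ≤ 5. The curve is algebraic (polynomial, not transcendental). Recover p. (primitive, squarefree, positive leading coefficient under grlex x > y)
2*x*y + 3*y^2 + 2*y

First, deg p = 2.
Next, from the visible intercepts: the visible x-axis segment lies entirely on the curve; one y-axis crossing is at y = 0.
Finally, fitting integer coefficients to these (and the overall shape) gives p.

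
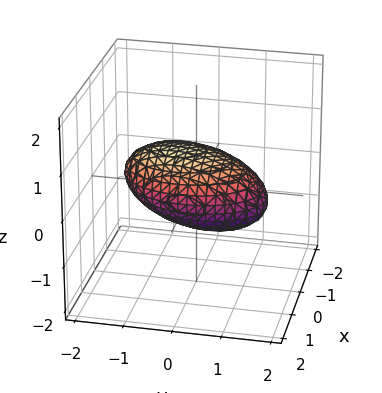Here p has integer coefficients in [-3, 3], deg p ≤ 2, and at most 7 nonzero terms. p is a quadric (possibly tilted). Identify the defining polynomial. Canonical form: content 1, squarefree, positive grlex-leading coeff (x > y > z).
2*x^2 + y^2 + y*z + 3*z^2 - 2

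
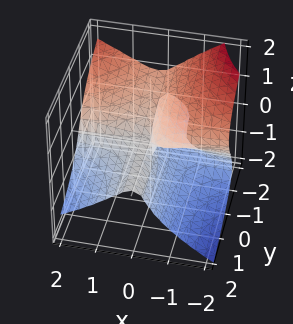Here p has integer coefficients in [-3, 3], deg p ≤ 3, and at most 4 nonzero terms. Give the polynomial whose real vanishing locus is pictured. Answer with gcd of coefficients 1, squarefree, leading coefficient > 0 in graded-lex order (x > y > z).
2*x^2*y + 3*z^3 + 3*x*z + y*z

(a) deg p = 3. No degree-2 surface has this shape.
(b) Observable constraints: every point of the x-axis in the box is on the surface; one z-axis crossing is at z = 0.
(c) Putting this together gives p. Check: (0, 2, 0) on the y-axis lies on the surface, and p(0, 2, 0) = 0. ✓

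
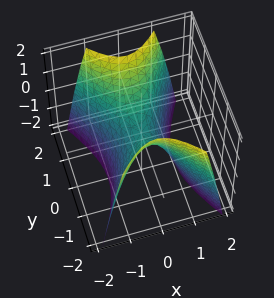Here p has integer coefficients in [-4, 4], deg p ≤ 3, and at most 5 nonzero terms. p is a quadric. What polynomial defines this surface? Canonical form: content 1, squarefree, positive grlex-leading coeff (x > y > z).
deg p = 2. A saddle surface; a quadric.
Symmetries: the x ↦ −x reflection is a symmetry, so x appears only in even powers; mirror symmetry y ↦ −y ⇒ only even powers of y.
Observable constraints: one y-axis crossing is at y = 0; it crosses the z-axis at the gridline z = 0; it meets the x-axis at x = 0 (among the integer gridlines).
Assembling these constraints gives the stated polynomial.

2*x^2 - y^2 + z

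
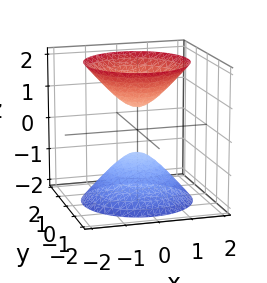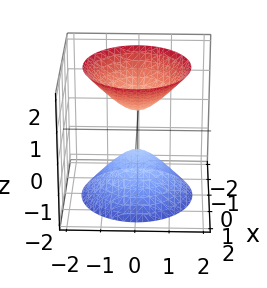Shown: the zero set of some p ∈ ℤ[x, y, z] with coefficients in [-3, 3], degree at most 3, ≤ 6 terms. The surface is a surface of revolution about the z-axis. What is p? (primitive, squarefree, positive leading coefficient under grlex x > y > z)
3*x^2 + 3*y^2 - 2*z^2 + 1

1. There are 2 components.
2. The degree is 2 — a generic line meets the surface in up to 2 points.
3. Symmetry: the z-axis is an axis of rotation, so x and y enter only as x² + y².
4. Observable constraints: it misses every integer gridline on the y-axis; no x-intercept at any integer in the box.
5. Fitting integer coefficients to these (and the overall shape) gives p.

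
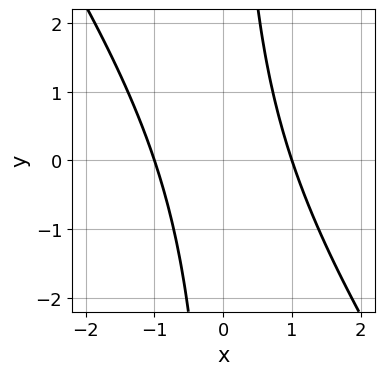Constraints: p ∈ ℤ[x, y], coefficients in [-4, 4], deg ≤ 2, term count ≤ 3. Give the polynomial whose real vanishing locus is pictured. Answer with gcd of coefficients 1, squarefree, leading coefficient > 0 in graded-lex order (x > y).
Degree: the shape is more complex than any degree-1 curve, so deg p = 2.
Reading off the gridlines: it misses every integer gridline on the y-axis; the x-axis gridline crossings are at x ∈ {-1, 1}.
Putting this together gives p.

3*x^2 + 2*x*y - 3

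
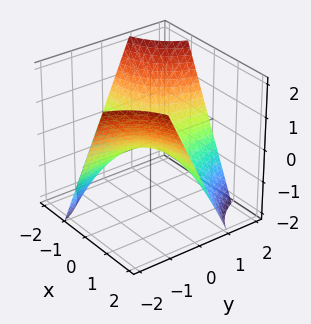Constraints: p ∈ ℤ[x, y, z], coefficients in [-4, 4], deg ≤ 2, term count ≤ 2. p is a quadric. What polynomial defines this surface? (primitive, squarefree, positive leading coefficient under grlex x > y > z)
x*y + z

(a) deg p = 2. A saddle surface; a quadric.
(b) Reading off the gridlines: it meets the z-axis at z = 0 (among the integer gridlines); the visible y-axis segment lies entirely on the surface; every point of the x-axis in the box is on the surface.
(c) Fitting integer coefficients to these (and the overall shape) gives p.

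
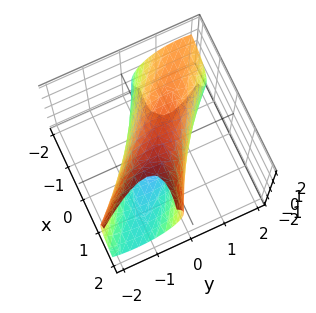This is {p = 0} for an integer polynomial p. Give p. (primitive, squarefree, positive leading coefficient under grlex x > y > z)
x^2 + 3*x*y - x*z + 2*y^2 + z^2 - 2

(a) The degree is 2 — a generic line meets the surface in up to 2 points.
(b) Against the integer gridlines: the y-axis gridline crossings are at y ∈ {-1, 1}.
(c) Solving for integer coefficients yields p as stated.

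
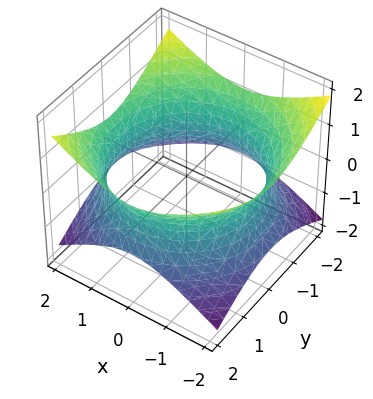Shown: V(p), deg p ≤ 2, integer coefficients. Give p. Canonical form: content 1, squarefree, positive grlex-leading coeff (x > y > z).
x^2 + y^2 - 2*z^2 - 3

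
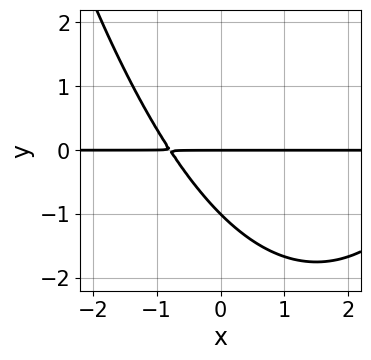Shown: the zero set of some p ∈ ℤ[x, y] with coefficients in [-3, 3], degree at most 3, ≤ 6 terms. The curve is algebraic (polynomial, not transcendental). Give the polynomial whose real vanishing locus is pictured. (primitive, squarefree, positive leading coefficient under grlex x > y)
x^2*y - 3*x*y - 3*y^2 - 3*y

The degree is 3 — no degree-2 curve has this shape.
Checking where it meets the axes: the visible x-axis segment lies entirely on the curve; the y-axis gridline crossings are at y ∈ {-1, 0}.
Together with the visible shape, these determine p as stated.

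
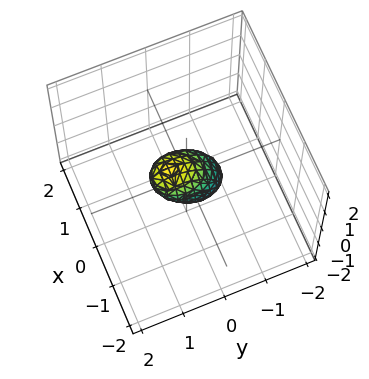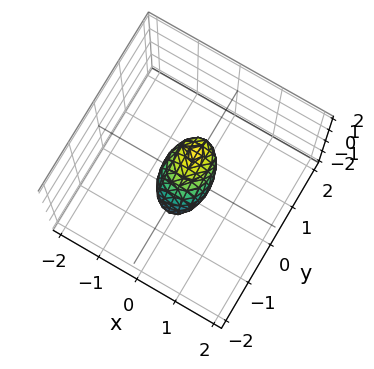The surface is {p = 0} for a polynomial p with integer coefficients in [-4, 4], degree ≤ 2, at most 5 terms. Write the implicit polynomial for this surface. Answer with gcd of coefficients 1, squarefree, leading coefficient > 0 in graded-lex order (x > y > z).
First, deg p = 2. A generic line meets the surface in up to 2 points.
Finally, putting this together gives p.

3*x^2 + 2*y^2 - 2*y*z + 2*z^2 - 1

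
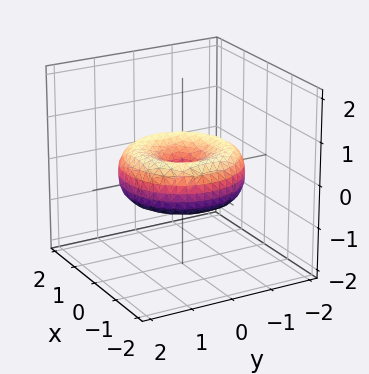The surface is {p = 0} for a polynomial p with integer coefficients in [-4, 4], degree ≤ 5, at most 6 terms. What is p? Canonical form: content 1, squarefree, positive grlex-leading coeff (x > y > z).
(a) deg p = 4. A generic line meets the surface in up to 4 points.
(b) By symmetry, the surface is invariant under rotation about z: p = q(x² + y², z).
(c) From the visible intercepts: it meets the z-axis at z = 0 (among the integer gridlines); it crosses the y-axis at the gridline y = 0; it crosses the x-axis at the gridline x = 0.
(d) Assembling these constraints gives the stated polynomial.

x^4 + 2*x^2*y^2 + y^4 - 2*x^2 - 2*y^2 + 3*z^2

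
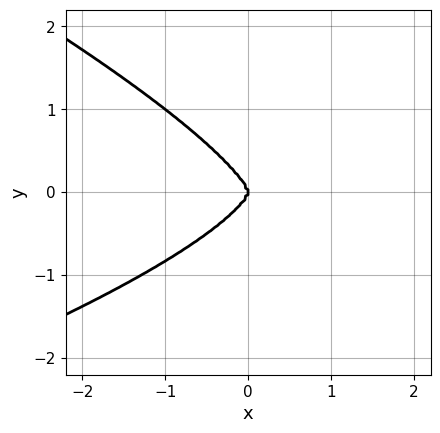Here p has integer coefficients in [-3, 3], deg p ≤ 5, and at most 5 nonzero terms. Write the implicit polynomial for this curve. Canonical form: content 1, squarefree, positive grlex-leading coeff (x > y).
x*y^3 + 3*y^4 + 2*x^3

1. The degree is 4 — a generic line meets the curve in up to 4 points.
2. Against the integer gridlines: one x-axis crossing is at x = 0; it crosses the y-axis at the gridline y = 0.
3. Together with the visible shape, these determine p as stated.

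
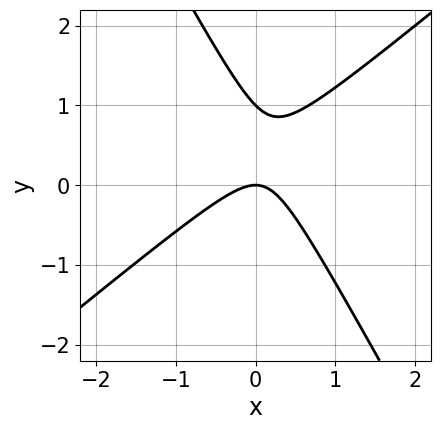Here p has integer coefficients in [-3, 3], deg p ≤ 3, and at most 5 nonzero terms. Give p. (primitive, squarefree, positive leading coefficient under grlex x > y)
1. The degree is 2 — the shape is more complex than any degree-1 curve.
2. Reading off the gridlines: it meets the x-axis at x = 0 (among the integer gridlines); the y-axis gridline crossings are at y ∈ {0, 1}.
3. These observations pin down the coefficients.

3*x^2 - 2*x*y - 2*y^2 + 2*y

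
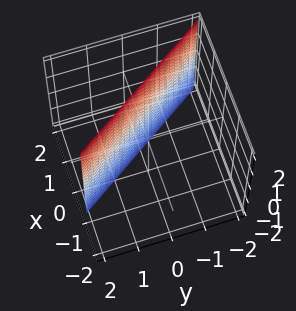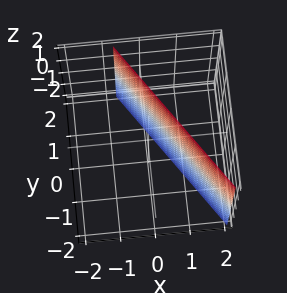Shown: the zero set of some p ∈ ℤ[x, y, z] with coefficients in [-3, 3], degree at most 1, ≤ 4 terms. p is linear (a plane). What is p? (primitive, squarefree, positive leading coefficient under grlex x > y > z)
Degree: every cross-section is a straight line — this is a plane, so deg p = 1.
Reading off the gridlines: it misses every integer gridline on the z-axis; one y-axis crossing is at y = 1.
Matching integer coefficients to the picture gives p.

3*x + 2*y - 2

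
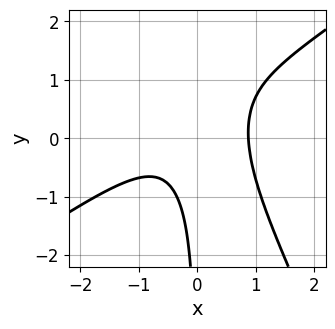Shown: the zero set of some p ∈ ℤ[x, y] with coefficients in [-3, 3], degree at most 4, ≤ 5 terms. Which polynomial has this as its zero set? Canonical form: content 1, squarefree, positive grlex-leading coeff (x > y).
(a) Degree: no degree-2 curve has this shape, so deg p = 3.
(b) Reading off the gridlines: the curve avoids every integer y-axis point in the box.
(c) These observations pin down the coefficients.

3*x^3 - 3*x^2*y - 2*x*y^2 + 3*x*y - 2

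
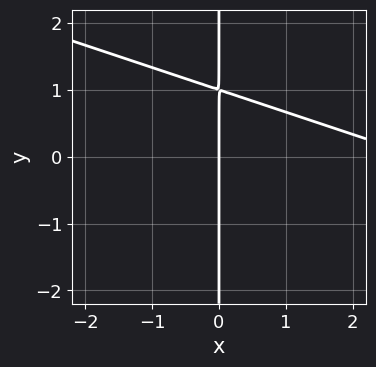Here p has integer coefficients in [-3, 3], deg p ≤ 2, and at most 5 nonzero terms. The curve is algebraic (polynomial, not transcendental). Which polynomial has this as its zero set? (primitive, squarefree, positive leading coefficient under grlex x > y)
First, degree: the shape is more complex than any degree-1 curve, so deg p = 2.
Next, checking where it meets the axes: it crosses the x-axis at the gridline x = 0; every point of the y-axis in the box is on the curve.
Finally, putting this together gives p.

x^2 + 3*x*y - 3*x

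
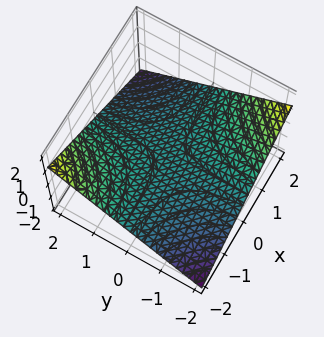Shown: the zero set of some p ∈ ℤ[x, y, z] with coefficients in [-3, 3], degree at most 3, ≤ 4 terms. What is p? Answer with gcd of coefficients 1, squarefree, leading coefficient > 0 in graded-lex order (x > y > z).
x*y + 3*z

(a) The degree is 2 — a hyperbolic paraboloid; a quadric.
(b) Checking where it meets the axes: every point of the x-axis in the box is on the surface; one z-axis crossing is at z = 0; the visible y-axis segment lies entirely on the surface.
(c) Solving for integer coefficients yields p as stated.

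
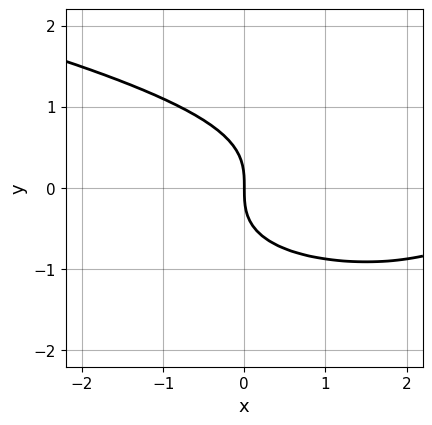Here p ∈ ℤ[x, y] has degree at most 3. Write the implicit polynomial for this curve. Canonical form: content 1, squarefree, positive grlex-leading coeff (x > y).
3*y^3 - x^2 + 3*x

(a) Degree: the shape is more complex than any degree-2 curve, so deg p = 3.
(b) From the visible intercepts: one x-axis crossing is at x = 0; it crosses the y-axis at the gridline y = 0.
(c) Solving for integer coefficients yields p as stated.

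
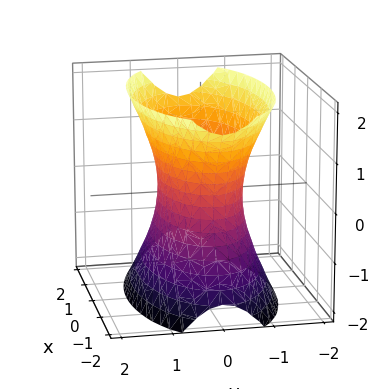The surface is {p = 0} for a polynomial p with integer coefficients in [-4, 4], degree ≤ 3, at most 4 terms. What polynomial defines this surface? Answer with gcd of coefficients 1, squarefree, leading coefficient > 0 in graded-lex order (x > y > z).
1. Degree: one connected sheet with a waist; a quadric, so deg p = 2.
2. Symmetries: the z ↦ −z reflection is a symmetry, so z appears only in even powers; the x ↦ −x reflection is a symmetry, so x appears only in even powers; the y ↦ −y reflection is a symmetry, so y appears only in even powers.
3. From the visible intercepts: it misses every integer gridline on the z-axis.
4. The integer polynomial consistent with all of this is the stated p.

x^2 + 3*y^2 - z^2 - 2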